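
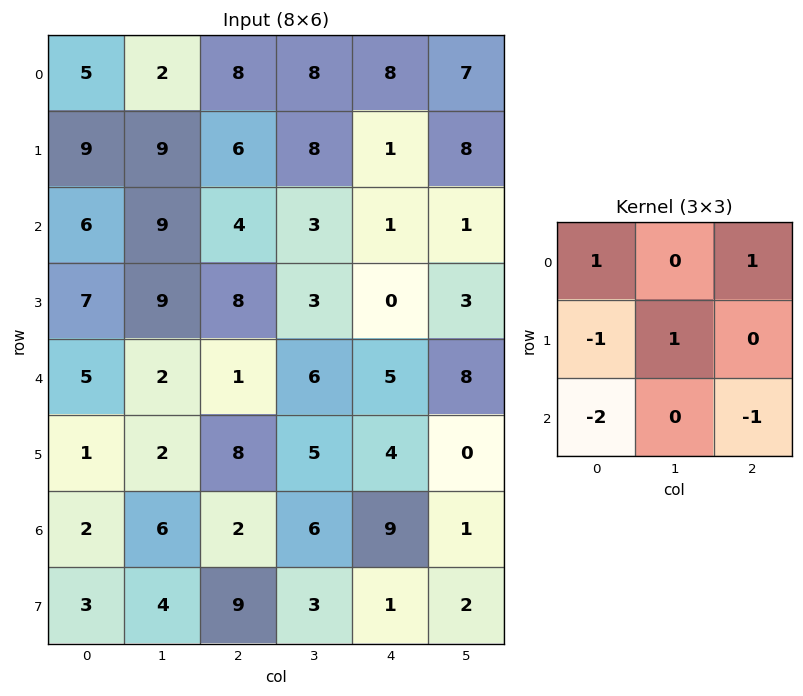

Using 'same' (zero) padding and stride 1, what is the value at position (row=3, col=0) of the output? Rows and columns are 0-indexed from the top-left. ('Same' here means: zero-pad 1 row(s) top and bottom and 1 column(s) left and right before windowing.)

14

The receptive field on the zero-padded input at this output position is [0 6 9 / 0 7 9 / 0 5 2]. Elementwise product with the kernel and sum: 0·1 + 9·1 + 0·-1 + 7·1 + 0·-2 + 2·-1.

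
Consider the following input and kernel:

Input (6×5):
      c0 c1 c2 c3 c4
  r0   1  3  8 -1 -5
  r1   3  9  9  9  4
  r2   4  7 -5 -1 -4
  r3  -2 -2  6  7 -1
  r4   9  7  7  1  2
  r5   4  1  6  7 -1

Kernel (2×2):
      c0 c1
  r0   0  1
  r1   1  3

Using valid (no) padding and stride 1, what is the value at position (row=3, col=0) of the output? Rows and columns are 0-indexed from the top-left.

28

The receptive field on the input at this output position is [-2 -2 / 9 7]. Elementwise product with the kernel and sum: -2·1 + 9·1 + 7·3.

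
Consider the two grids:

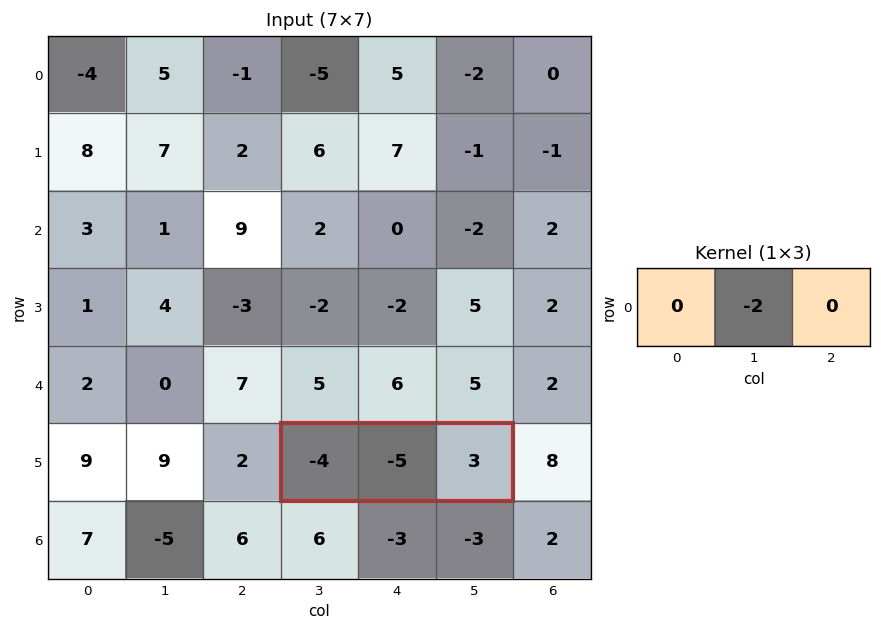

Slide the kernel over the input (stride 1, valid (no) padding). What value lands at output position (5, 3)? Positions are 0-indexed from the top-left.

10

The receptive field on the input at this output position is [-4 -5 3]. Elementwise product with the kernel and sum: -5·-2.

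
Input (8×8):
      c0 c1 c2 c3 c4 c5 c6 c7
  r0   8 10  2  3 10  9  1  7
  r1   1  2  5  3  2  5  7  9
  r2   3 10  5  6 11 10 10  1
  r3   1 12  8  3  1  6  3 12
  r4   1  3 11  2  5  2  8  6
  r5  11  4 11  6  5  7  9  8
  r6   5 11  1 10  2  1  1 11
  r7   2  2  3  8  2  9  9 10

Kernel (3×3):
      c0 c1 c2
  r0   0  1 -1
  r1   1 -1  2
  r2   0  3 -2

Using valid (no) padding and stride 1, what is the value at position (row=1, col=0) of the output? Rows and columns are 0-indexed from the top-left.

The receptive field on the input at this output position is [1 2 5 / 3 10 5 / 1 12 8]. Elementwise product with the kernel and sum: 2·1 + 5·-1 + 3·1 + 10·-1 + 5·2 + 12·3 + 8·-2.

20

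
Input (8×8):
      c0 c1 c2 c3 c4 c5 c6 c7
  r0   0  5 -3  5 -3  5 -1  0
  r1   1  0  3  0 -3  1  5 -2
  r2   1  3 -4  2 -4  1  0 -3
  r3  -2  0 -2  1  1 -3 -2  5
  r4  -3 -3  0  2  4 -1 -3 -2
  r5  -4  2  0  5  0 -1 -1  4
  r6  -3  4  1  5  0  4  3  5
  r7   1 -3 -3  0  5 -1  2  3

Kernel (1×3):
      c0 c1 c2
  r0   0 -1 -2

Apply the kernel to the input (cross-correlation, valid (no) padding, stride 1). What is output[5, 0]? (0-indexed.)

The receptive field on the input at this output position is [-4 2 0]. Elementwise product with the kernel and sum: 2·-1 + 0·-2.

-2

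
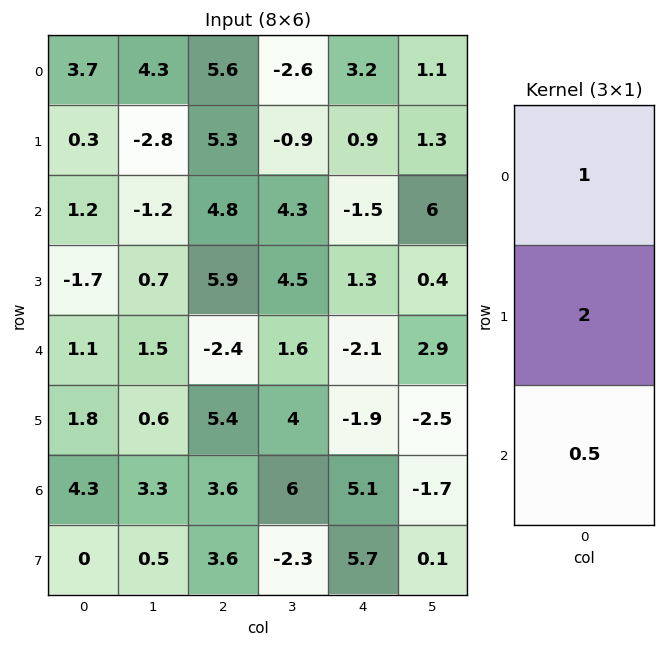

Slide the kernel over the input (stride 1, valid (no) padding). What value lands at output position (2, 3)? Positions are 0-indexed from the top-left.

14.1

The receptive field on the input at this output position is [4.3 / 4.5 / 1.6]. Elementwise product with the kernel and sum: 4.3·1 + 4.5·2 + 1.6·0.5.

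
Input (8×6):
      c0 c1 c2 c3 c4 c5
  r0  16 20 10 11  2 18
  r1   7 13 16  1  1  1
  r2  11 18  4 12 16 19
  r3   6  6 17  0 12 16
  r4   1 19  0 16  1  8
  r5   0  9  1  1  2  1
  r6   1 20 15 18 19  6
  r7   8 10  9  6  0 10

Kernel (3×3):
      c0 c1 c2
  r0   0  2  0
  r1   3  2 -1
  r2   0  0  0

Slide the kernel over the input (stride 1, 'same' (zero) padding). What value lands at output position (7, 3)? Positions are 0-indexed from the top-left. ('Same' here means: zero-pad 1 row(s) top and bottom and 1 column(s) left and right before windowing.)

The receptive field on the zero-padded input at this output position is [15 18 19 / 9 6 0 / 0 0 0]. Elementwise product with the kernel and sum: 18·2 + 9·3 + 6·2 + 0·-1.

75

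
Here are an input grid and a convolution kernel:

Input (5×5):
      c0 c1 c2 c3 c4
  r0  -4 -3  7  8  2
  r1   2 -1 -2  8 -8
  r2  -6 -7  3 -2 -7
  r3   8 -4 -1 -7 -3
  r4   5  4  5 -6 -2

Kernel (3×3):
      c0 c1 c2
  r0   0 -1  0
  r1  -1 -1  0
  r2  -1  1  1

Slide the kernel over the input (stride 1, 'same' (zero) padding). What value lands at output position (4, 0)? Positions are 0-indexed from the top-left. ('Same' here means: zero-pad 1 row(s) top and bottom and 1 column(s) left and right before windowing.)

-13

The receptive field on the zero-padded input at this output position is [0 8 -4 / 0 5 4 / 0 0 0]. Elementwise product with the kernel and sum: 8·-1 + 0·-1 + 5·-1 + 0·-1 + 0·1 + 0·1.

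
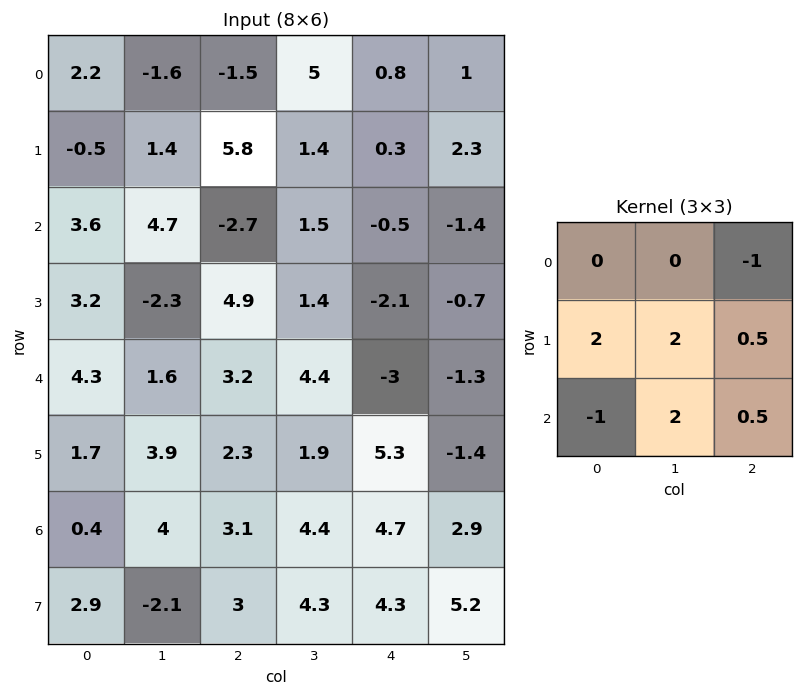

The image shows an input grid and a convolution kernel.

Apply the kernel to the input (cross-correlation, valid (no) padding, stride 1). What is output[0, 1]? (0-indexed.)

The receptive field on the input at this output position is [-1.6 -1.5 5 / 1.4 5.8 1.4 / 4.7 -2.7 1.5]. Elementwise product with the kernel and sum: 5·-1 + 1.4·2 + 5.8·2 + 1.4·0.5 + 4.7·-1 + -2.7·2 + 1.5·0.5.

0.75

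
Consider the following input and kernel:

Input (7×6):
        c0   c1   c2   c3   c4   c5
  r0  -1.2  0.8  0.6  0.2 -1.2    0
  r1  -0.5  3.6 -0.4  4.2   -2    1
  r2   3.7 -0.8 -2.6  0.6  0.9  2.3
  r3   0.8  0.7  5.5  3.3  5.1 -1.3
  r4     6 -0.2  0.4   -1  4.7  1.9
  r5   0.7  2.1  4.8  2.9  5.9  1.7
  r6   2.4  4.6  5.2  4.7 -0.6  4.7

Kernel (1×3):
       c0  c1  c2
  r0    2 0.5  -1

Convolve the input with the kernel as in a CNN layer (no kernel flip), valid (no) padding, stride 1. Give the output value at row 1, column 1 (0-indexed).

2.8

The receptive field on the input at this output position is [3.6 -0.4 4.2]. Elementwise product with the kernel and sum: 3.6·2 + -0.4·0.5 + 4.2·-1.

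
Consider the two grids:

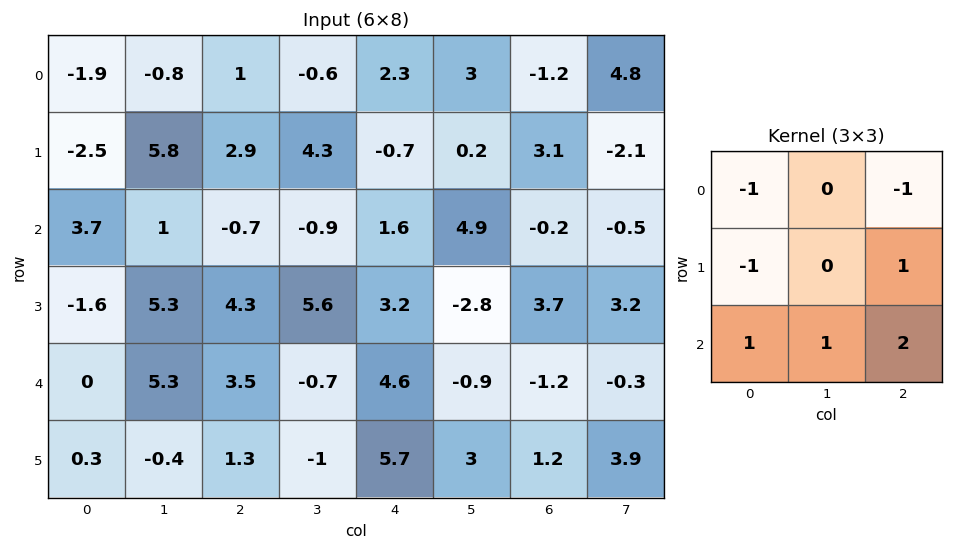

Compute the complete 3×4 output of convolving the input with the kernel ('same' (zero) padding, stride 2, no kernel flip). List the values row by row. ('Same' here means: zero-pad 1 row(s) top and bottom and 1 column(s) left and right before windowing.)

8.3 17.5 7.6 0.9
4.2 8.8 4.5 3.8
-0.5 -18 7.7 12.2

Output[0,0]: The receptive field on the zero-padded input at this output position is [0 0 0 / 0 -1.9 -0.8 / 0 -2.5 5.8]. Elementwise product with the kernel and sum: 0·-1 + 0·-1 + 0·-1 + -0.8·1 + 0·1 + -2.5·1 + 5.8·2.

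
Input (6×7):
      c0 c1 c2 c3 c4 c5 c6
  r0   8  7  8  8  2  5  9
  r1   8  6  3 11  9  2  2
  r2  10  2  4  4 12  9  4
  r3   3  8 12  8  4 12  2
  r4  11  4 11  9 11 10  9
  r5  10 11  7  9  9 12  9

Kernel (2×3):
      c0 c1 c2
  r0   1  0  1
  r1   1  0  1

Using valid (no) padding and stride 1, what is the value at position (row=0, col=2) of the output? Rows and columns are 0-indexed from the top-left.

The receptive field on the input at this output position is [8 8 2 / 3 11 9]. Elementwise product with the kernel and sum: 8·1 + 2·1 + 3·1 + 9·1.

22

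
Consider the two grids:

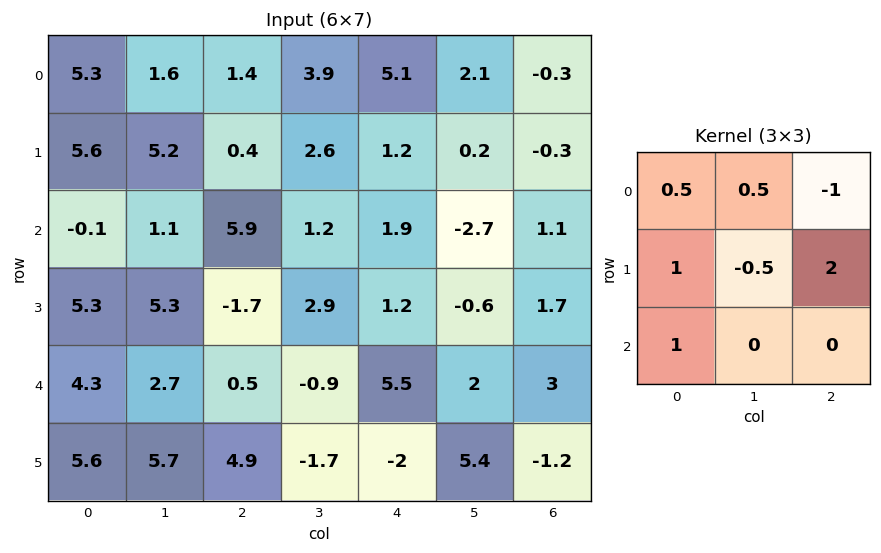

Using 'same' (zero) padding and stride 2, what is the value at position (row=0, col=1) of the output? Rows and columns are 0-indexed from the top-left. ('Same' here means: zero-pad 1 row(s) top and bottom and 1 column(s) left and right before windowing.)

The receptive field on the zero-padded input at this output position is [0 0 0 / 1.6 1.4 3.9 / 5.2 0.4 2.6]. Elementwise product with the kernel and sum: 0·0.5 + 0·0.5 + 0·-1 + 1.6·1 + 1.4·-0.5 + 3.9·2 + 5.2·1.

13.9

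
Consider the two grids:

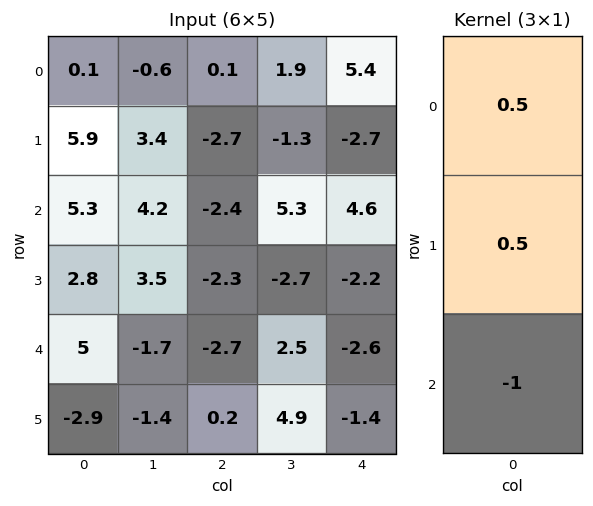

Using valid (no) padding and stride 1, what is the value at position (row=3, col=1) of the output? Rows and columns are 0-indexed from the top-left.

2.3

The receptive field on the input at this output position is [3.5 / -1.7 / -1.4]. Elementwise product with the kernel and sum: 3.5·0.5 + -1.7·0.5 + -1.4·-1.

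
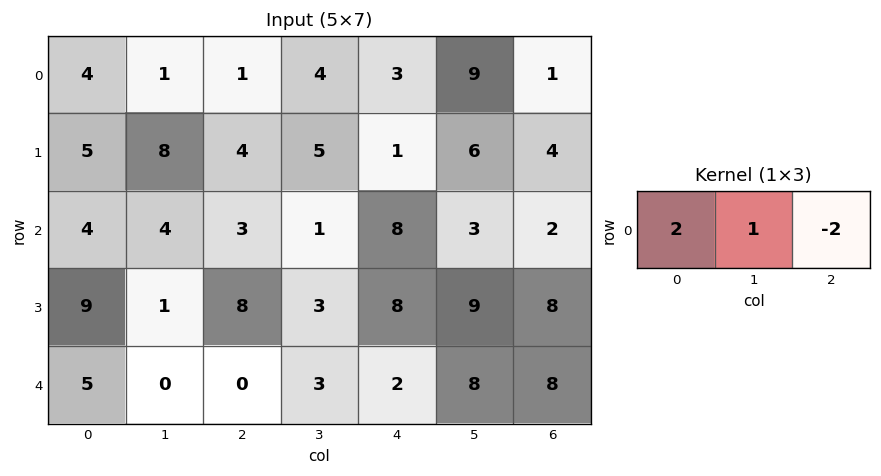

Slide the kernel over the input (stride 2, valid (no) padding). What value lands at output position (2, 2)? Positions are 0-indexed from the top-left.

-4

The receptive field on the input at this output position is [2 8 8]. Elementwise product with the kernel and sum: 2·2 + 8·1 + 8·-2.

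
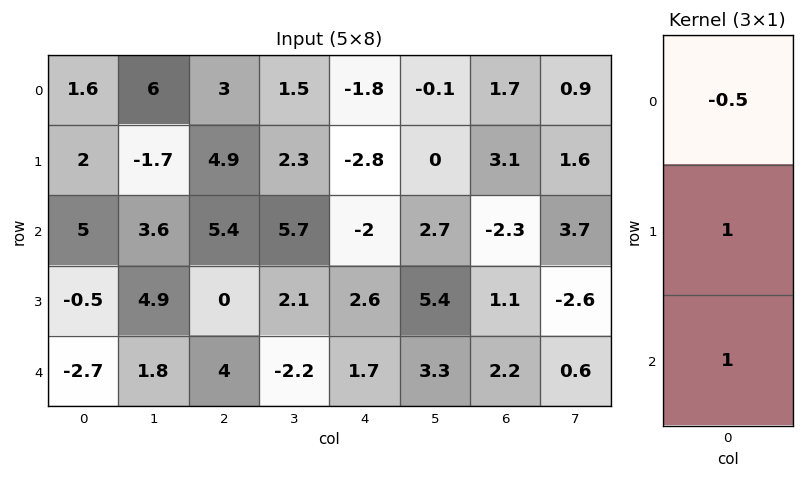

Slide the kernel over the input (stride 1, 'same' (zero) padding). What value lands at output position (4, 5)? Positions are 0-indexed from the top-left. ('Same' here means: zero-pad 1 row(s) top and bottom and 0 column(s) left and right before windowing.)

The receptive field on the zero-padded input at this output position is [5.4 / 3.3 / 0]. Elementwise product with the kernel and sum: 5.4·-0.5 + 3.3·1 + 0·1.

0.6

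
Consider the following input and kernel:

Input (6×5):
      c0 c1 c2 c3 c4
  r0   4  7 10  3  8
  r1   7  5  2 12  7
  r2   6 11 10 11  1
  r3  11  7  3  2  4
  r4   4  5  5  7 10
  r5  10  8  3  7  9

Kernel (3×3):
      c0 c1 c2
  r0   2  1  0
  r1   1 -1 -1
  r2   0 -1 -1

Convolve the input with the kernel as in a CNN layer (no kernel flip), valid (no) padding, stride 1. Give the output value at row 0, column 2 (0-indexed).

The receptive field on the input at this output position is [10 3 8 / 2 12 7 / 10 11 1]. Elementwise product with the kernel and sum: 10·2 + 3·1 + 2·1 + 12·-1 + 7·-1 + 11·-1 + 1·-1.

-6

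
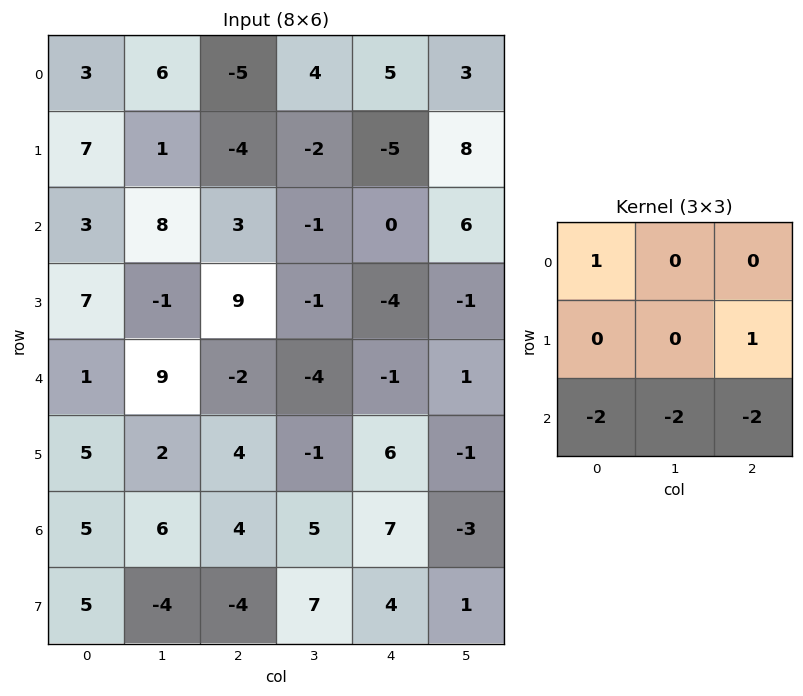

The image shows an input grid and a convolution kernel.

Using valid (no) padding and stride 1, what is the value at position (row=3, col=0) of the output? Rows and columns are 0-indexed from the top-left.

The receptive field on the input at this output position is [7 -1 9 / 1 9 -2 / 5 2 4]. Elementwise product with the kernel and sum: 7·1 + -2·1 + 5·-2 + 2·-2 + 4·-2.

-17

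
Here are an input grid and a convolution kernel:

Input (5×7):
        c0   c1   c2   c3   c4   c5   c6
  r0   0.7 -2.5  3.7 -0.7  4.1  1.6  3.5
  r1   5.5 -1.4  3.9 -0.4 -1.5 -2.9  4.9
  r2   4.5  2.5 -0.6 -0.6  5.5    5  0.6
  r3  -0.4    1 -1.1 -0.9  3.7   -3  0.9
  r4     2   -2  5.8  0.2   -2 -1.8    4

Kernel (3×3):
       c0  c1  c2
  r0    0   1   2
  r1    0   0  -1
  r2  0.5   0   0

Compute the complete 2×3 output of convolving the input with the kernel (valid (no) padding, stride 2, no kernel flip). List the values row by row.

3.25 8.7 6.45
3.4 9.6 4.3

Output[0,0]: The receptive field on the input at this output position is [0.7 -2.5 3.7 / 5.5 -1.4 3.9 / 4.5 2.5 -0.6]. Elementwise product with the kernel and sum: -2.5·1 + 3.7·2 + 3.9·-1 + 4.5·0.5.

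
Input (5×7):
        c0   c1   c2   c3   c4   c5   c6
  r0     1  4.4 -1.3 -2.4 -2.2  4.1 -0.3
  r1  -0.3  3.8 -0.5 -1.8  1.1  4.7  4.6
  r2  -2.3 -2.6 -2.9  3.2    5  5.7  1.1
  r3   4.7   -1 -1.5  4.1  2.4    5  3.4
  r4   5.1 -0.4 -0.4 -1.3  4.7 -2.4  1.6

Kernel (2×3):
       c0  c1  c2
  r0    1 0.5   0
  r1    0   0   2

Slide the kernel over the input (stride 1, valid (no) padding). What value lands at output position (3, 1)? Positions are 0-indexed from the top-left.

The receptive field on the input at this output position is [-1 -1.5 4.1 / -0.4 -0.4 -1.3]. Elementwise product with the kernel and sum: -1·1 + -1.5·0.5 + -1.3·2.

-4.35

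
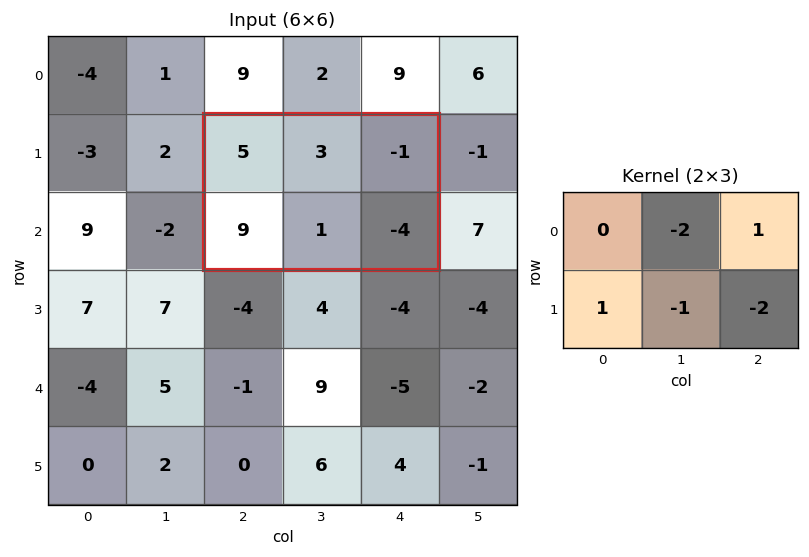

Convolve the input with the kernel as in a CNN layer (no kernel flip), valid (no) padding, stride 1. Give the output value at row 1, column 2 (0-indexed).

The receptive field on the input at this output position is [5 3 -1 / 9 1 -4]. Elementwise product with the kernel and sum: 3·-2 + -1·1 + 9·1 + 1·-1 + -4·-2.

9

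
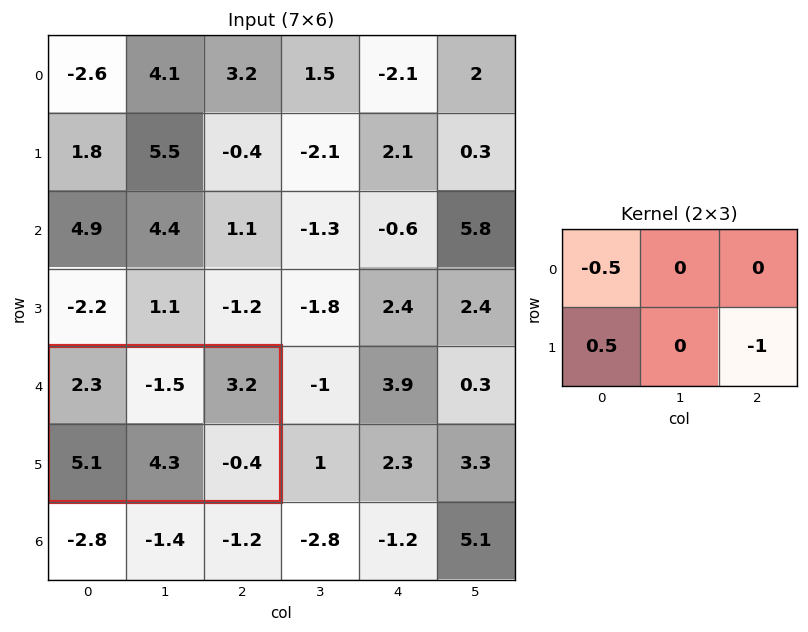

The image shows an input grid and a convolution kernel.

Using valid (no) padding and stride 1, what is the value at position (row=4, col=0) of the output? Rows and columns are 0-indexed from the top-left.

The receptive field on the input at this output position is [2.3 -1.5 3.2 / 5.1 4.3 -0.4]. Elementwise product with the kernel and sum: 2.3·-0.5 + 5.1·0.5 + -0.4·-1.

1.8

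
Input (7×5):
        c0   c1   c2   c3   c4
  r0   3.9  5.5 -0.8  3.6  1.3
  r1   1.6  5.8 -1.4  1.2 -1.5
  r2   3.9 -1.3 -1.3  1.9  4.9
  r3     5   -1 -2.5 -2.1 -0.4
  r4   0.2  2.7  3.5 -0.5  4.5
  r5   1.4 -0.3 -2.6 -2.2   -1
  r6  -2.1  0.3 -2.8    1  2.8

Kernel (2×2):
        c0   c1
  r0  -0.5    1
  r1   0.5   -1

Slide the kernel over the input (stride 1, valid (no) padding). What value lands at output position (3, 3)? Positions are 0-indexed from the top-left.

The receptive field on the input at this output position is [-2.1 -0.4 / -0.5 4.5]. Elementwise product with the kernel and sum: -2.1·-0.5 + -0.4·1 + -0.5·0.5 + 4.5·-1.

-4.1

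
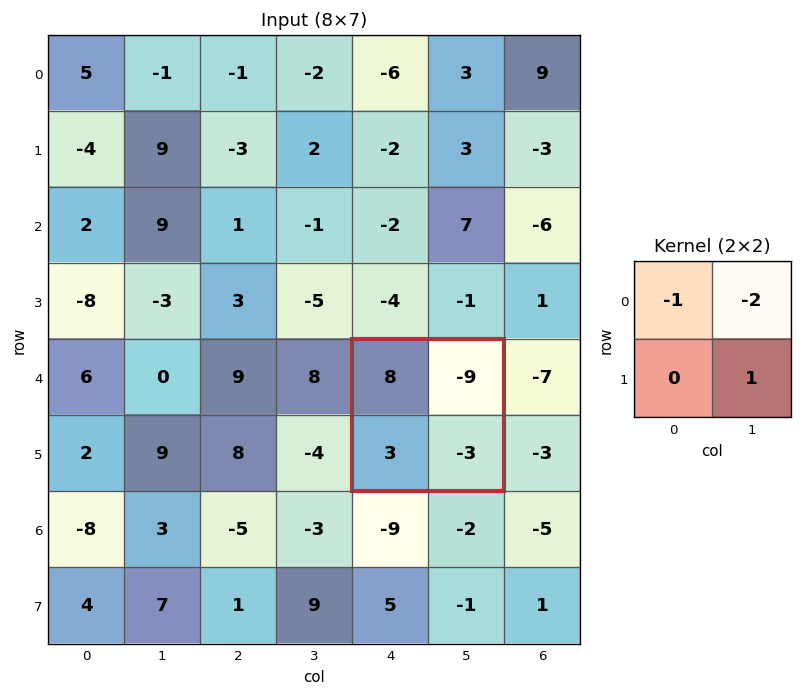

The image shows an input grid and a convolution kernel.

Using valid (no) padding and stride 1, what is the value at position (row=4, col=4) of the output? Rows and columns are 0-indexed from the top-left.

The receptive field on the input at this output position is [8 -9 / 3 -3]. Elementwise product with the kernel and sum: 8·-1 + -9·-2 + -3·1.

7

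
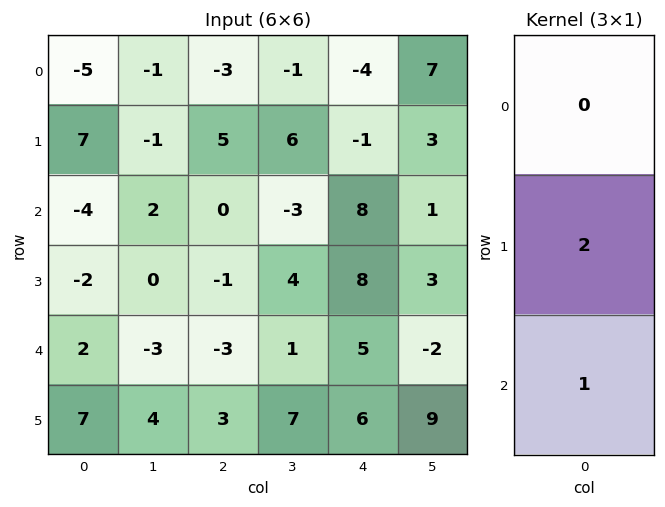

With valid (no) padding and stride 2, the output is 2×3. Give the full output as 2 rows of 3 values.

Output[0,0]: The receptive field on the input at this output position is [-5 / 7 / -4]. Elementwise product with the kernel and sum: 7·2 + -4·1.

10 10 6
-2 -5 21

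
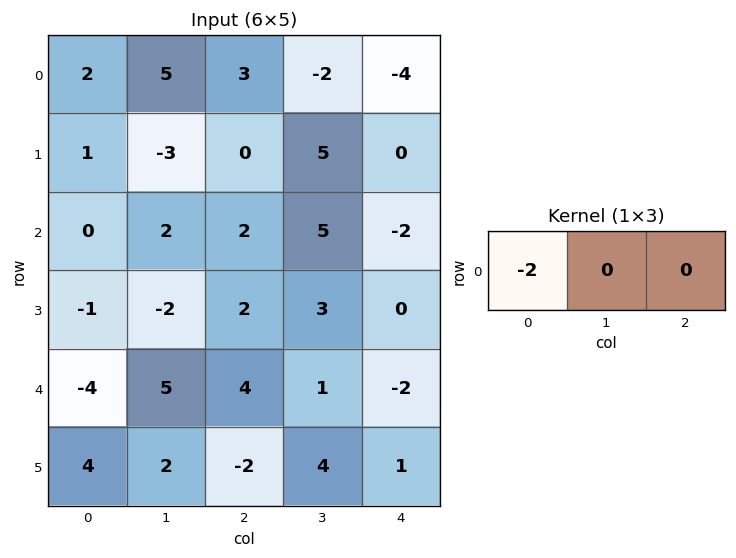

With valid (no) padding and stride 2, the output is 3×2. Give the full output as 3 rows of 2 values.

-4 -6
0 -4
8 -8

Output[0,0]: The receptive field on the input at this output position is [2 5 3]. Elementwise product with the kernel and sum: 2·-2.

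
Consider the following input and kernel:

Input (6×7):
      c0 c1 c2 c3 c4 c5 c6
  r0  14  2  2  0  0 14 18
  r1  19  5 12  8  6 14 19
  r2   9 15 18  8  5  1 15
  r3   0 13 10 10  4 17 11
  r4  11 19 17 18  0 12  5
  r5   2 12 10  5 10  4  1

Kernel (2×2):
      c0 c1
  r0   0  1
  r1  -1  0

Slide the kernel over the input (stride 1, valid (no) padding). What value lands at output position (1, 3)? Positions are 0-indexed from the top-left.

-2

The receptive field on the input at this output position is [8 6 / 8 5]. Elementwise product with the kernel and sum: 6·1 + 8·-1.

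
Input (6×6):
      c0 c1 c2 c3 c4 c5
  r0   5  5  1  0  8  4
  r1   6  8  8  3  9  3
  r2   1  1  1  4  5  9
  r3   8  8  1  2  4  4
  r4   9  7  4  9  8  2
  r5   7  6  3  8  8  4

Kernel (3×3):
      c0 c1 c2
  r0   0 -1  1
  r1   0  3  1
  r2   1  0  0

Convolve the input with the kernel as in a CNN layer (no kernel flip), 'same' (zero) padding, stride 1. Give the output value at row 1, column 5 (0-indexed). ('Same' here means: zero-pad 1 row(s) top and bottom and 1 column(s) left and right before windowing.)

The receptive field on the zero-padded input at this output position is [8 4 0 / 9 3 0 / 5 9 0]. Elementwise product with the kernel and sum: 4·-1 + 0·1 + 3·3 + 0·1 + 5·1.

10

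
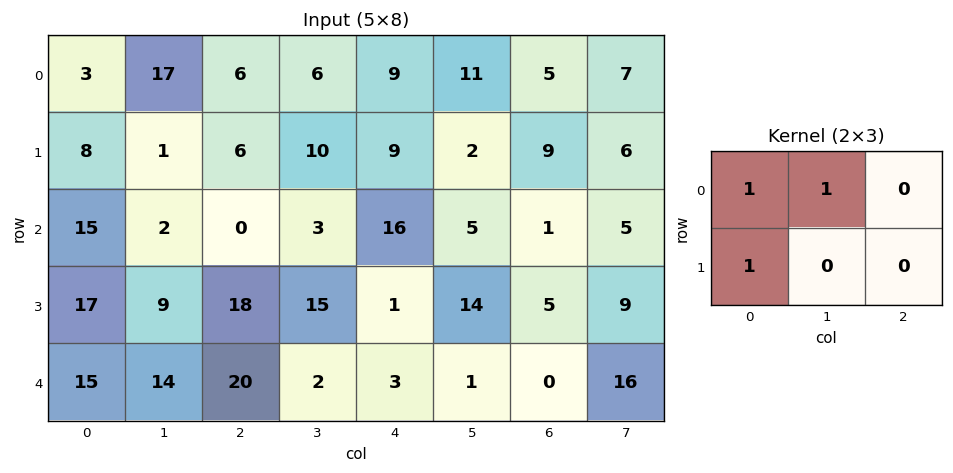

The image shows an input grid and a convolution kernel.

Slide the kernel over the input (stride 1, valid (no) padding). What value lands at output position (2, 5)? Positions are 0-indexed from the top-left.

20

The receptive field on the input at this output position is [5 1 5 / 14 5 9]. Elementwise product with the kernel and sum: 5·1 + 1·1 + 14·1.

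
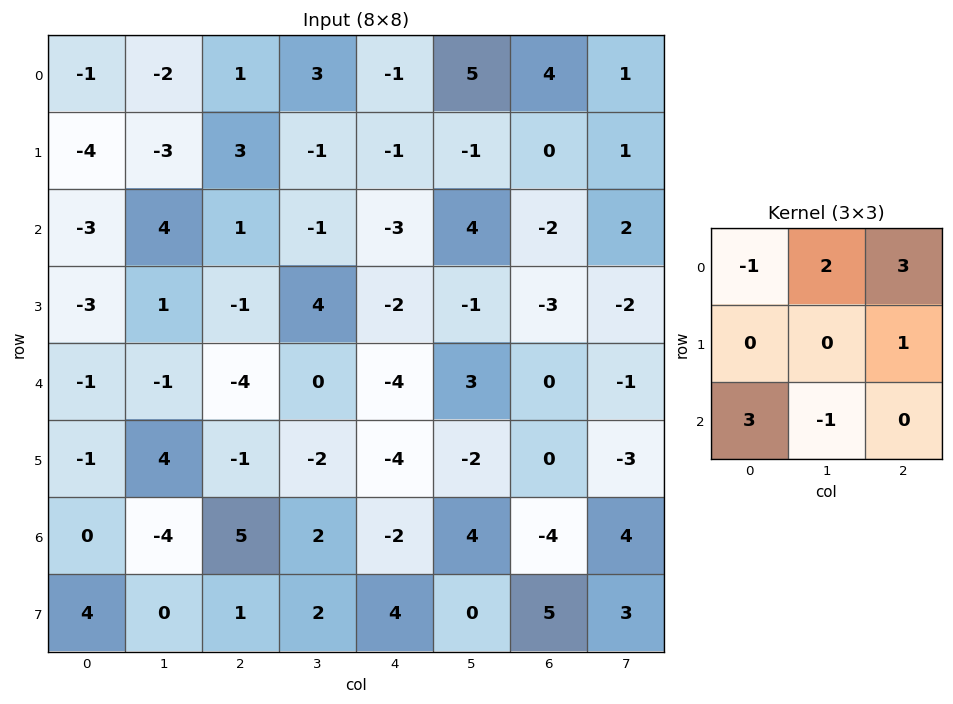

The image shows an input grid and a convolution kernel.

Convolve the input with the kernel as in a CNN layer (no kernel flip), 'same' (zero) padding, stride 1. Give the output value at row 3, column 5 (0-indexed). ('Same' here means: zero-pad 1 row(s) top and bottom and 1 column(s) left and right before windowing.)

The receptive field on the zero-padded input at this output position is [-3 4 -2 / -2 -1 -3 / -4 3 0]. Elementwise product with the kernel and sum: -3·-1 + 4·2 + -2·3 + -3·1 + -4·3 + 3·-1.

-13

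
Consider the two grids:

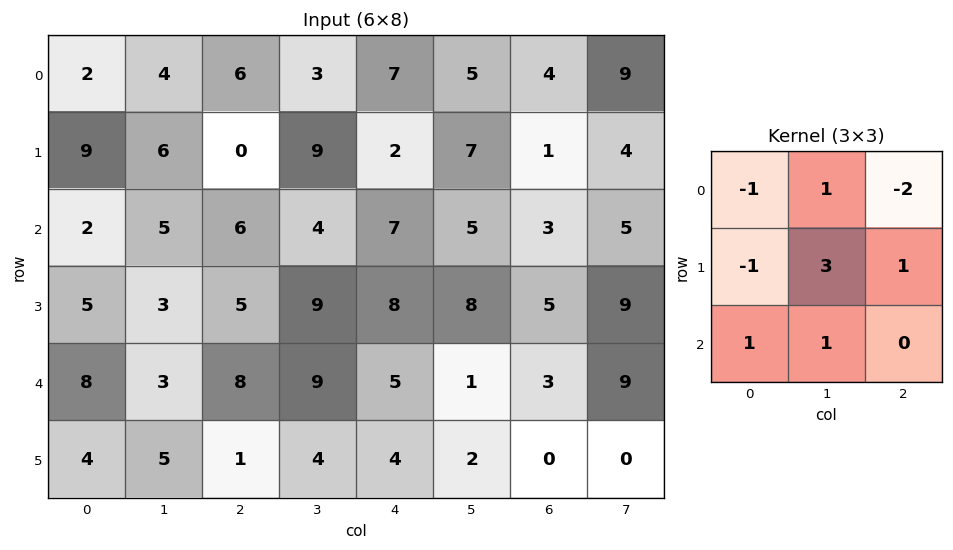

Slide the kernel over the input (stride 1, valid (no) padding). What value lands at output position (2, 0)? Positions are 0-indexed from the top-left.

The receptive field on the input at this output position is [2 5 6 / 5 3 5 / 8 3 8]. Elementwise product with the kernel and sum: 2·-1 + 5·1 + 6·-2 + 5·-1 + 3·3 + 5·1 + 8·1 + 3·1.

11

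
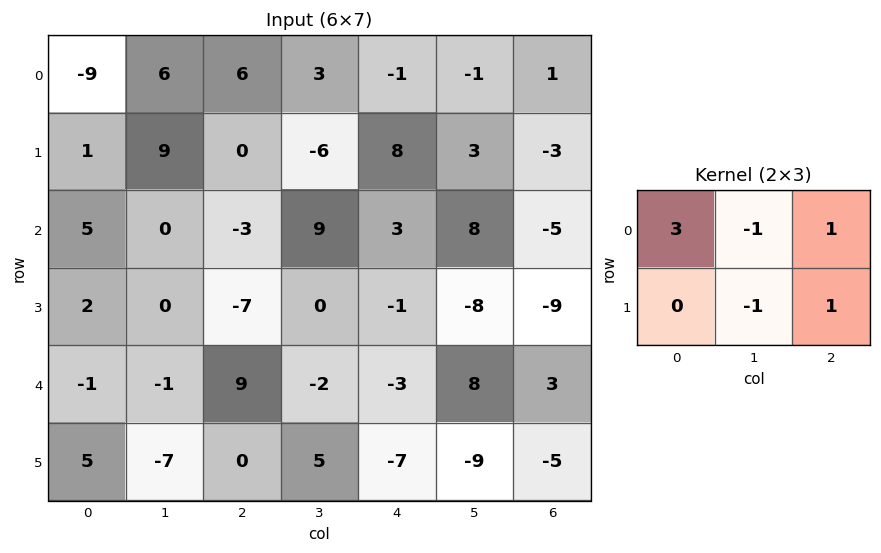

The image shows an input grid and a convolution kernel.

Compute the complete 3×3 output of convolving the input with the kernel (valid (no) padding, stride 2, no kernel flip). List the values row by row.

Output[0,0]: The receptive field on the input at this output position is [-9 6 6 / 1 9 0]. Elementwise product with the kernel and sum: -9·3 + 6·-1 + 6·1 + 9·-1 + 0·1.

-36 28 -7
5 -16 -5
14 14 -10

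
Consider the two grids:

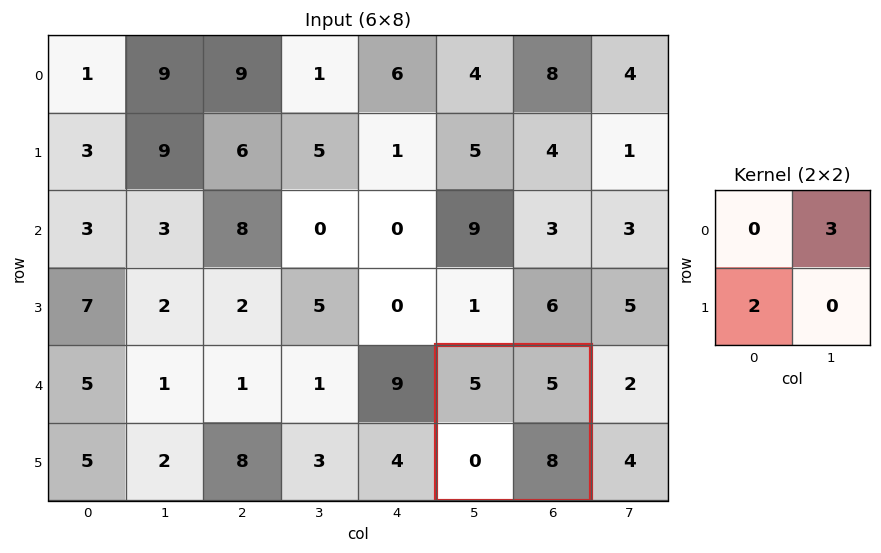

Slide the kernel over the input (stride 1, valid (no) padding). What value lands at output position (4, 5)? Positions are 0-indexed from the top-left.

15

The receptive field on the input at this output position is [5 5 / 0 8]. Elementwise product with the kernel and sum: 5·3 + 0·2.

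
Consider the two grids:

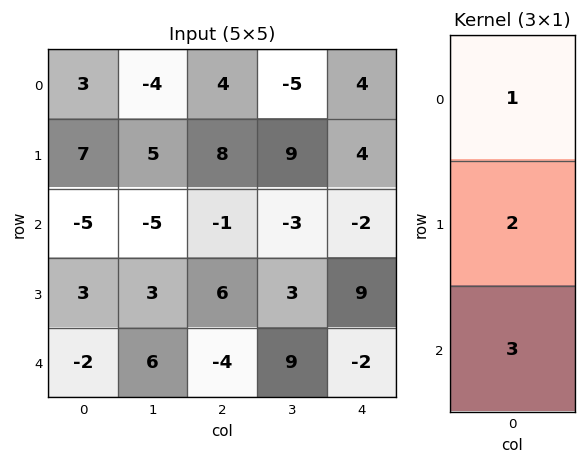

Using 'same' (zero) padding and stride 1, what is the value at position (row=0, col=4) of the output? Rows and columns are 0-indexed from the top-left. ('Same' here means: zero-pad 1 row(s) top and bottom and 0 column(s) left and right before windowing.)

20

The receptive field on the zero-padded input at this output position is [0 / 4 / 4]. Elementwise product with the kernel and sum: 0·1 + 4·2 + 4·3.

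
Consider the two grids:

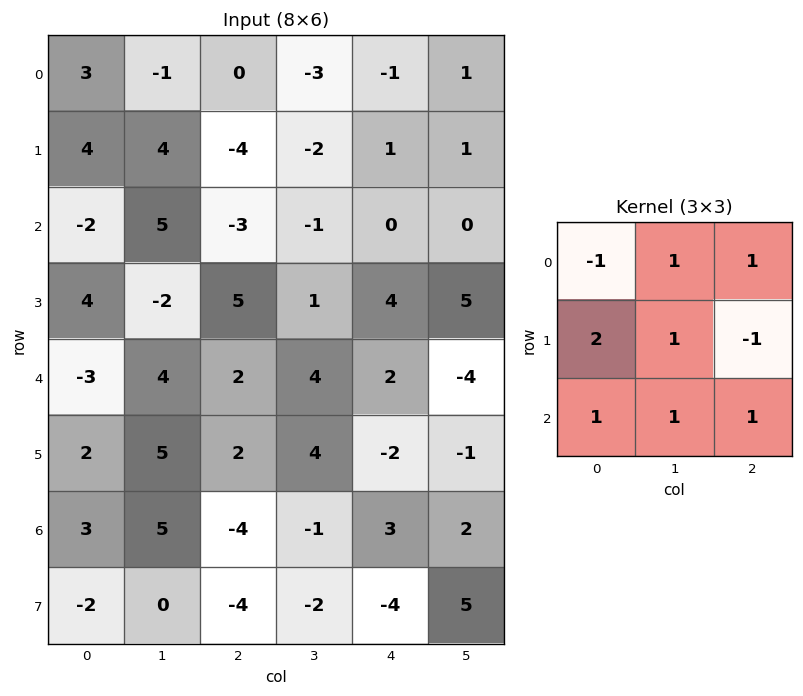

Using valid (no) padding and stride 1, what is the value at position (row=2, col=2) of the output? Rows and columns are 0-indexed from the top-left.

The receptive field on the input at this output position is [-3 -1 0 / 5 1 4 / 2 4 2]. Elementwise product with the kernel and sum: -3·-1 + -1·1 + 0·1 + 5·2 + 1·1 + 4·-1 + 2·1 + 4·1 + 2·1.

17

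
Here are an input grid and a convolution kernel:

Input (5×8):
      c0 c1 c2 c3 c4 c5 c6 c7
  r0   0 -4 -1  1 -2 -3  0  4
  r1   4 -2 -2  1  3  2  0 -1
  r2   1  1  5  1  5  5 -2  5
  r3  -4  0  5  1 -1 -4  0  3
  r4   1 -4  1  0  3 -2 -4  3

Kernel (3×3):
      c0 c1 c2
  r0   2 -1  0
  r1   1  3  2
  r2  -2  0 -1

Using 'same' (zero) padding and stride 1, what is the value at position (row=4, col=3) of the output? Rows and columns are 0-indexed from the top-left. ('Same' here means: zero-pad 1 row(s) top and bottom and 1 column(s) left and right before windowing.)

16

The receptive field on the zero-padded input at this output position is [5 1 -1 / 1 0 3 / 0 0 0]. Elementwise product with the kernel and sum: 5·2 + 1·-1 + 1·1 + 0·3 + 3·2 + 0·-2 + 0·-1.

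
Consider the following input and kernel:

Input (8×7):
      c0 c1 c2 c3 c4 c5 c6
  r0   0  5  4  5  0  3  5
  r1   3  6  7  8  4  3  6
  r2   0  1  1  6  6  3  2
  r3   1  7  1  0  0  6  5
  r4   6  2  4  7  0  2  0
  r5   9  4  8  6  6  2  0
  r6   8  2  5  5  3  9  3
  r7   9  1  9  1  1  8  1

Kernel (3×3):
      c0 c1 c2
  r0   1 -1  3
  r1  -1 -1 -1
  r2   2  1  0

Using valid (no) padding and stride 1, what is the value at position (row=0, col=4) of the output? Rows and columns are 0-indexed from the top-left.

The receptive field on the input at this output position is [0 3 5 / 4 3 6 / 6 3 2]. Elementwise product with the kernel and sum: 0·1 + 3·-1 + 5·3 + 4·-1 + 3·-1 + 6·-1 + 6·2 + 3·1.

14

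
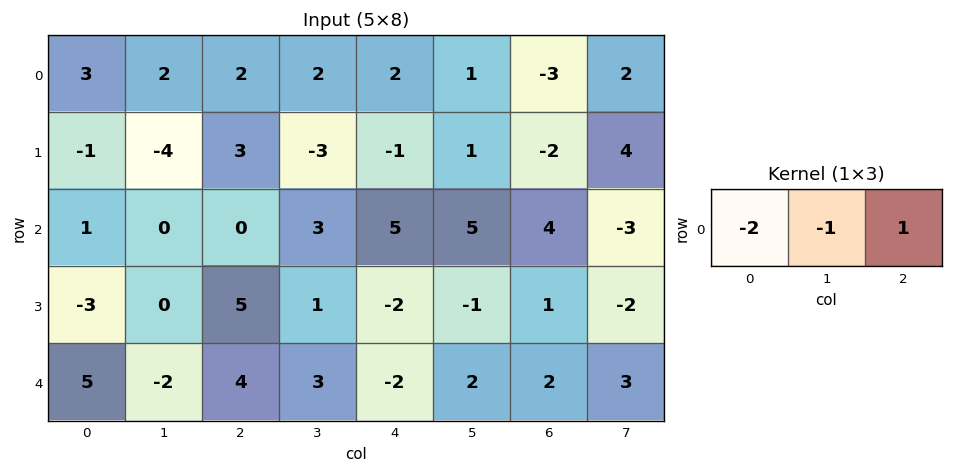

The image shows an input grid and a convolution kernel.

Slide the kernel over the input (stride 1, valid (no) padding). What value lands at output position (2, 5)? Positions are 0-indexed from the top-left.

-17

The receptive field on the input at this output position is [5 4 -3]. Elementwise product with the kernel and sum: 5·-2 + 4·-1 + -3·1.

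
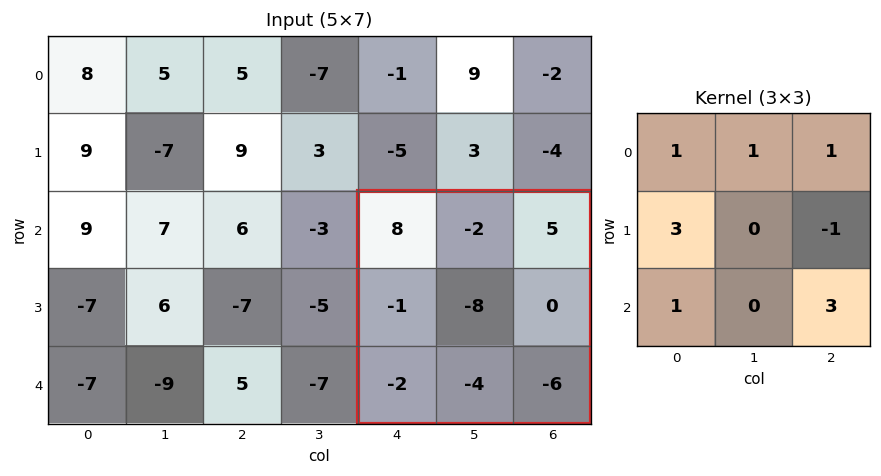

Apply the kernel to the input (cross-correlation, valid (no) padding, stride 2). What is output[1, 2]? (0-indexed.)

The receptive field on the input at this output position is [8 -2 5 / -1 -8 0 / -2 -4 -6]. Elementwise product with the kernel and sum: 8·1 + -2·1 + 5·1 + -1·3 + 0·-1 + -2·1 + -6·3.

-12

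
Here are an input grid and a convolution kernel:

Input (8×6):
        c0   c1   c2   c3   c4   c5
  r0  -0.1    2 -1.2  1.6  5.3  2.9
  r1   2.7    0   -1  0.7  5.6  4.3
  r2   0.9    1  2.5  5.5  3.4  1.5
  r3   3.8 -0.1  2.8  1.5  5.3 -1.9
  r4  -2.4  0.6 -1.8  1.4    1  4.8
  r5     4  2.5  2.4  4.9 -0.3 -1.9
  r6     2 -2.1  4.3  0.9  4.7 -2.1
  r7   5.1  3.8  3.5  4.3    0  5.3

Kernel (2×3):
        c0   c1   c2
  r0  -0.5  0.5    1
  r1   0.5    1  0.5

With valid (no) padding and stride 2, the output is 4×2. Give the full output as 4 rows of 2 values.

0.7 9.7
5.75 10.45
5.4 8.55
10.35 9.05

Output[0,0]: The receptive field on the input at this output position is [-0.1 2 -1.2 / 2.7 0 -1]. Elementwise product with the kernel and sum: -0.1·-0.5 + 2·0.5 + -1.2·1 + 2.7·0.5 + 0·1 + -1·0.5.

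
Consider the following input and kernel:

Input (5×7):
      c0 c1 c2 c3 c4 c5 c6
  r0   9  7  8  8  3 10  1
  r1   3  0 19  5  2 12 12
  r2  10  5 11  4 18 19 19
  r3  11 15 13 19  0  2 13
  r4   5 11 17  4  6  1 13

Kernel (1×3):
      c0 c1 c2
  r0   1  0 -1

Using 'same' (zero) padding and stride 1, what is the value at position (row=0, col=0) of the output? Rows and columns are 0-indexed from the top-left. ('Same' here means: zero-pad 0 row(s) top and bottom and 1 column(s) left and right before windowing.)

-7

The receptive field on the zero-padded input at this output position is [0 9 7]. Elementwise product with the kernel and sum: 0·1 + 7·-1.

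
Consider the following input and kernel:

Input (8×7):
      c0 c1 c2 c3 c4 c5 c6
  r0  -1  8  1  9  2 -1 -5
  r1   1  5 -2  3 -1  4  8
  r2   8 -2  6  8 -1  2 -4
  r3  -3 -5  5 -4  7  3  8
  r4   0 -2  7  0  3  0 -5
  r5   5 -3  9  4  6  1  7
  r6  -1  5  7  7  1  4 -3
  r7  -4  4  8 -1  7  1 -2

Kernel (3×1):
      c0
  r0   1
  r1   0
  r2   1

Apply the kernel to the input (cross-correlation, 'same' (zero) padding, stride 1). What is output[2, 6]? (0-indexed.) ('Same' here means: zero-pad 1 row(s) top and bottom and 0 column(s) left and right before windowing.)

16

The receptive field on the zero-padded input at this output position is [8 / -4 / 8]. Elementwise product with the kernel and sum: 8·1 + 8·1.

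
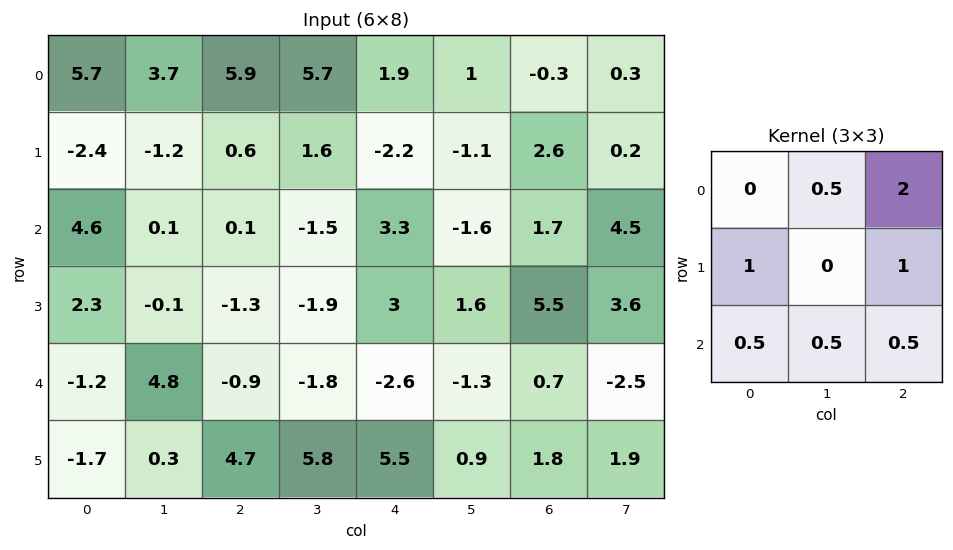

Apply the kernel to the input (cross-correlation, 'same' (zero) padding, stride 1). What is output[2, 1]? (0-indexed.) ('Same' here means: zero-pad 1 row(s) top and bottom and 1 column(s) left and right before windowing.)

5.75

The receptive field on the zero-padded input at this output position is [-2.4 -1.2 0.6 / 4.6 0.1 0.1 / 2.3 -0.1 -1.3]. Elementwise product with the kernel and sum: -1.2·0.5 + 0.6·2 + 4.6·1 + 0.1·1 + 2.3·0.5 + -0.1·0.5 + -1.3·0.5.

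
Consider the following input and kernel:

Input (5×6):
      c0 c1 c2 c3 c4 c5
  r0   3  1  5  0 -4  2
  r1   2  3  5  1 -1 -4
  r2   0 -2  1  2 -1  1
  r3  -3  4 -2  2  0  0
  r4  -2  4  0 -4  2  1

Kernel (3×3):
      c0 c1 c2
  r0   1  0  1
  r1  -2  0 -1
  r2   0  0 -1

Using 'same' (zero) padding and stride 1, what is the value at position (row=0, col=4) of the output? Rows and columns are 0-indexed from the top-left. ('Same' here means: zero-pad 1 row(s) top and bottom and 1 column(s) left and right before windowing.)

The receptive field on the zero-padded input at this output position is [0 0 0 / 0 -4 2 / 1 -1 -4]. Elementwise product with the kernel and sum: 0·1 + 0·1 + 0·-2 + 2·-1 + -4·-1.

2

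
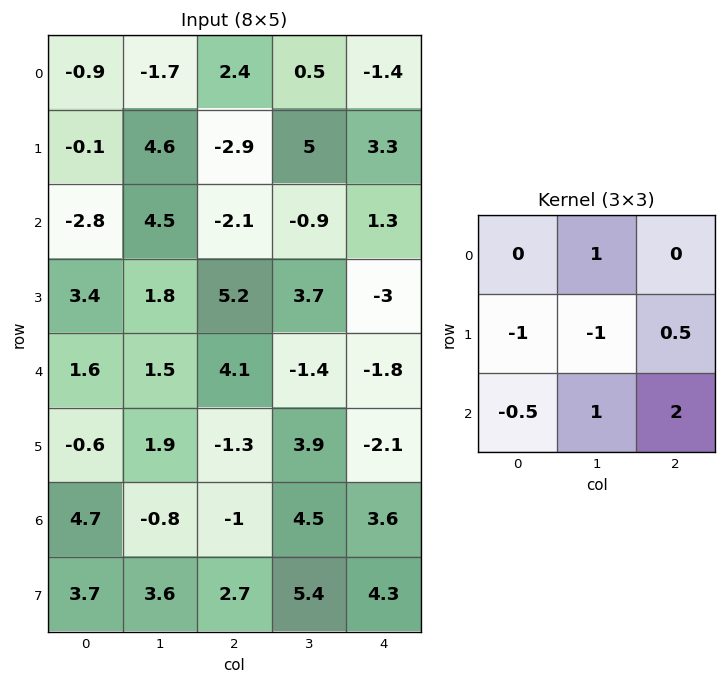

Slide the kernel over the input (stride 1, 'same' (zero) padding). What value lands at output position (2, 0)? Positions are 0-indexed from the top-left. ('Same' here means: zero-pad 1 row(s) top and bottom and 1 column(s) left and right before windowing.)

The receptive field on the zero-padded input at this output position is [0 -0.1 4.6 / 0 -2.8 4.5 / 0 3.4 1.8]. Elementwise product with the kernel and sum: -0.1·1 + 0·-1 + -2.8·-1 + 4.5·0.5 + 0·-0.5 + 3.4·1 + 1.8·2.

11.95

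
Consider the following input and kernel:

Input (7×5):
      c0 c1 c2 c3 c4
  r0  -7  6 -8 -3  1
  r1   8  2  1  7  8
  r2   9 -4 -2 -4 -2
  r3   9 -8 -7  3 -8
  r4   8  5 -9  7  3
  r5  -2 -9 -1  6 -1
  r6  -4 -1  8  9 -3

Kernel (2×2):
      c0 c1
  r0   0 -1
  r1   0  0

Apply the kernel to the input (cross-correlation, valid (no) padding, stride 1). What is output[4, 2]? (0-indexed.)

The receptive field on the input at this output position is [-9 7 / -1 6]. Elementwise product with the kernel and sum: 7·-1.

-7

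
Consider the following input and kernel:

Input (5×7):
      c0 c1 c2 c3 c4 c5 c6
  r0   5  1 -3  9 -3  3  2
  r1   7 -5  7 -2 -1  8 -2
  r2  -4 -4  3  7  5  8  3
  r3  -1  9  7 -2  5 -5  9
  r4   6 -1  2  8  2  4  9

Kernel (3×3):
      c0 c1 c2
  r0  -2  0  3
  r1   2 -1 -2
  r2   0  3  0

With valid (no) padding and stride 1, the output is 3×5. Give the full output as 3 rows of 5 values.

Output[0,0]: The receptive field on the input at this output position is [5 1 -3 / 7 -5 7 / -4 -4 3]. Elementwise product with the kernel and sum: 5·-2 + -3·3 + 7·2 + -5·-1 + 7·-2 + -4·3.
Output[0,1]: The receptive field on the input at this output position is [1 -3 9 / -5 7 -2 / -4 3 7]. Elementwise product with the kernel and sum: 1·-2 + 9·3 + -5·2 + 7·-1 + -2·-2 + 3·3.

-26 21 36 -13 30
24 0 -34 36 -23
-11 50 39 17 8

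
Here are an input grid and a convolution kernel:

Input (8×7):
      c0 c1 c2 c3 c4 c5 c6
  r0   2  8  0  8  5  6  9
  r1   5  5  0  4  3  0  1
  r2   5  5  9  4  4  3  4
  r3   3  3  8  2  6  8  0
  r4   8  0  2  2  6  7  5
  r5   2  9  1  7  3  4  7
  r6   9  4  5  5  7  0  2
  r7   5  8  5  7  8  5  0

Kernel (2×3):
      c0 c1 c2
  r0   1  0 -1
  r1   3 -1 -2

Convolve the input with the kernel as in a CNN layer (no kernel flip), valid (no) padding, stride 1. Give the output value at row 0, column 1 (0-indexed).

7

The receptive field on the input at this output position is [8 0 8 / 5 0 4]. Elementwise product with the kernel and sum: 8·1 + 8·-1 + 5·3 + 0·-1 + 4·-2.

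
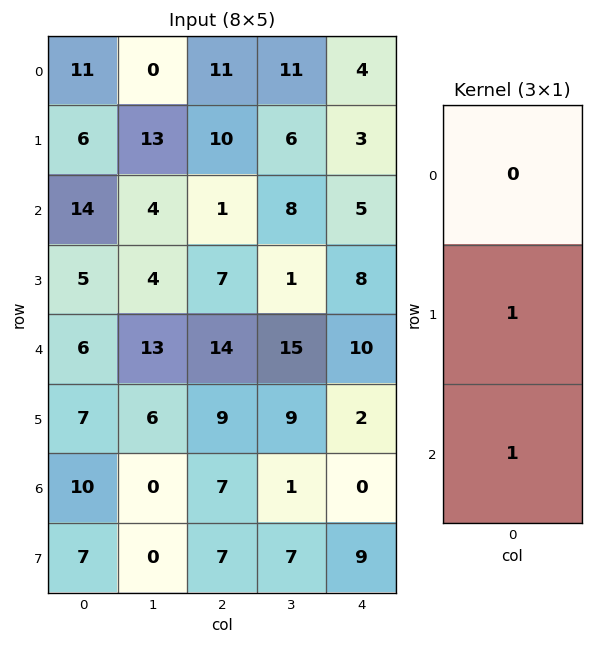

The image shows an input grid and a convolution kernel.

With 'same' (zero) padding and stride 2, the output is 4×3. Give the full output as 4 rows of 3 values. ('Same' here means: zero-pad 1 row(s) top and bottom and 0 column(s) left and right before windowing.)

Output[0,0]: The receptive field on the zero-padded input at this output position is [0 / 11 / 6]. Elementwise product with the kernel and sum: 11·1 + 6·1.

17 21 7
19 8 13
13 23 12
17 14 9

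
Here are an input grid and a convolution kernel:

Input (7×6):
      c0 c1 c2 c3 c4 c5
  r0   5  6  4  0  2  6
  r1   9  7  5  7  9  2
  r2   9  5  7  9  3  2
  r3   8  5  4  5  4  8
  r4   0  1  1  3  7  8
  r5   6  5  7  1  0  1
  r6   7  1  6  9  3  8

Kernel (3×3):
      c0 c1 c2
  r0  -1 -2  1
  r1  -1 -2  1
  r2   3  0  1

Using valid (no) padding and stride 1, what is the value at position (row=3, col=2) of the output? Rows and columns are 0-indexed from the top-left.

11

The receptive field on the input at this output position is [4 5 4 / 1 3 7 / 7 1 0]. Elementwise product with the kernel and sum: 4·-1 + 5·-2 + 4·1 + 1·-1 + 3·-2 + 7·1 + 7·3 + 0·1.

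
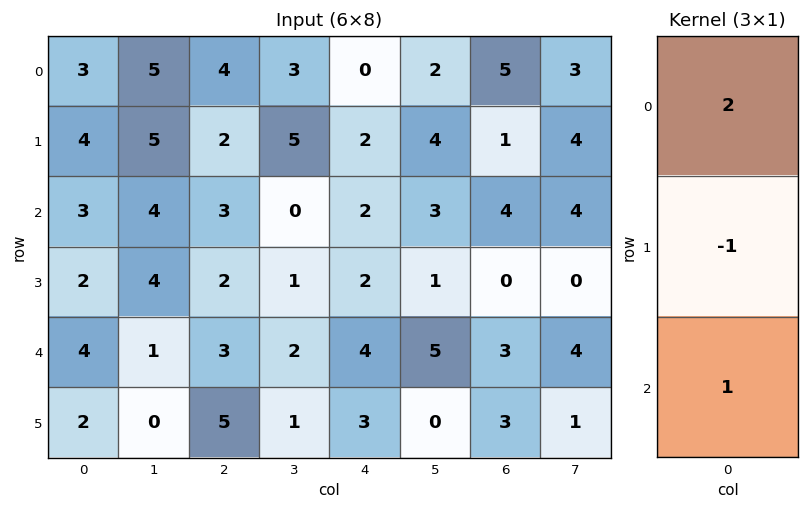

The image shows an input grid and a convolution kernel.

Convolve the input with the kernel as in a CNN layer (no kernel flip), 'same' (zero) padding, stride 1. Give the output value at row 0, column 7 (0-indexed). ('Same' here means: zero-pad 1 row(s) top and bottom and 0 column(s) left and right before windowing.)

The receptive field on the zero-padded input at this output position is [0 / 3 / 4]. Elementwise product with the kernel and sum: 0·2 + 3·-1 + 4·1.

1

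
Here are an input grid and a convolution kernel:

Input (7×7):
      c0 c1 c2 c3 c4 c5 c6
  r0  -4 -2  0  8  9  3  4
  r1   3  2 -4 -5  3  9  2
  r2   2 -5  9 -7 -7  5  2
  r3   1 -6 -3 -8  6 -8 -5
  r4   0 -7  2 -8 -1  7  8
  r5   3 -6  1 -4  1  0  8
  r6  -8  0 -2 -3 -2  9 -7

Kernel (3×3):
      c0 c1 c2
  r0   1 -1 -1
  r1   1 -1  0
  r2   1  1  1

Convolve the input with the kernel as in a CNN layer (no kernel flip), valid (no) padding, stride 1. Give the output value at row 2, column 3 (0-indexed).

The receptive field on the input at this output position is [-7 -7 5 / -8 6 -8 / -8 -1 7]. Elementwise product with the kernel and sum: -7·1 + -7·-1 + 5·-1 + -8·1 + 6·-1 + -8·1 + -1·1 + 7·1.

-21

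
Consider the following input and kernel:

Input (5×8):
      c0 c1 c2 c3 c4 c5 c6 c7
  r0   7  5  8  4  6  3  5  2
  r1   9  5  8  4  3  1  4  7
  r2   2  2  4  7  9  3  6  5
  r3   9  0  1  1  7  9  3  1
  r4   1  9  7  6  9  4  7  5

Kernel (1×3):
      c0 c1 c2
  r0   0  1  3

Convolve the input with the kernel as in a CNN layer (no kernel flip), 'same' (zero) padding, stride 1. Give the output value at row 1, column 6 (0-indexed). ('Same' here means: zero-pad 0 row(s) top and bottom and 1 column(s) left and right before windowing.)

25

The receptive field on the zero-padded input at this output position is [1 4 7]. Elementwise product with the kernel and sum: 4·1 + 7·3.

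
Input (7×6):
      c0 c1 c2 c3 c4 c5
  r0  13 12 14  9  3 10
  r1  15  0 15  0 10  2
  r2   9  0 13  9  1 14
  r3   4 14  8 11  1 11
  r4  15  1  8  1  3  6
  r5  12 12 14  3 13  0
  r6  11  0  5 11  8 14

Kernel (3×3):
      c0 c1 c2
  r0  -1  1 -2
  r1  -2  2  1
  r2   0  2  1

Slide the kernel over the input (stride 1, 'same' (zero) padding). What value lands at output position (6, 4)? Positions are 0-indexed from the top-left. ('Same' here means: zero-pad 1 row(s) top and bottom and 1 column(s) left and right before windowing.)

The receptive field on the zero-padded input at this output position is [3 13 0 / 11 8 14 / 0 0 0]. Elementwise product with the kernel and sum: 3·-1 + 13·1 + 0·-2 + 11·-2 + 8·2 + 14·1 + 0·2 + 0·1.

18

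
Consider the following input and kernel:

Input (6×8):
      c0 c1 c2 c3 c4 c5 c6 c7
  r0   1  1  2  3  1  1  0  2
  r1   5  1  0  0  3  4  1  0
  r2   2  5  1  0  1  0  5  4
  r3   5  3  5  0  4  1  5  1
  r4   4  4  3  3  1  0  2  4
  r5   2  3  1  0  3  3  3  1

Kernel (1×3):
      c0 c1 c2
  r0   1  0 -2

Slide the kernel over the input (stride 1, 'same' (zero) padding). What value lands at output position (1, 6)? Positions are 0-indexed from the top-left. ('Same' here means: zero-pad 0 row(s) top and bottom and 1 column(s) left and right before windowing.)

The receptive field on the zero-padded input at this output position is [4 1 0]. Elementwise product with the kernel and sum: 4·1 + 0·-2.

4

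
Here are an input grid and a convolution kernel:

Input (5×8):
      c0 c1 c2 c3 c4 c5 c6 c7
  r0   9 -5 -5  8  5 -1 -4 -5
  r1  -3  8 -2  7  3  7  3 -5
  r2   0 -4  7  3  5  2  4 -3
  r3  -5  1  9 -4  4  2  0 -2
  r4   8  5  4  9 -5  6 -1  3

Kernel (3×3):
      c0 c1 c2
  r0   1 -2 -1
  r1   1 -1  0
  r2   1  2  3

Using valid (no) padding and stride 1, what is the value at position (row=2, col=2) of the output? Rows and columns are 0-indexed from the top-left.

16

The receptive field on the input at this output position is [7 3 5 / 9 -4 4 / 4 9 -5]. Elementwise product with the kernel and sum: 7·1 + 3·-2 + 5·-1 + 9·1 + -4·-1 + 4·1 + 9·2 + -5·3.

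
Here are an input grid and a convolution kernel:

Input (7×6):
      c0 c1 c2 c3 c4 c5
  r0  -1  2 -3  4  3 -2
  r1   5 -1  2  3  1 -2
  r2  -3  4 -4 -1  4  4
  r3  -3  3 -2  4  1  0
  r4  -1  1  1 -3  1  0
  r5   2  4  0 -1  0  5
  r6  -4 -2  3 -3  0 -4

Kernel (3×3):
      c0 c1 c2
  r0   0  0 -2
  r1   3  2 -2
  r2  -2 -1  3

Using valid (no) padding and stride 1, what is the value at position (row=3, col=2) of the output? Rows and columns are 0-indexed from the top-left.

The receptive field on the input at this output position is [-2 4 1 / 1 -3 1 / 0 -1 0]. Elementwise product with the kernel and sum: 1·-2 + 1·3 + -3·2 + 1·-2 + 0·-2 + -1·-1 + 0·3.

-6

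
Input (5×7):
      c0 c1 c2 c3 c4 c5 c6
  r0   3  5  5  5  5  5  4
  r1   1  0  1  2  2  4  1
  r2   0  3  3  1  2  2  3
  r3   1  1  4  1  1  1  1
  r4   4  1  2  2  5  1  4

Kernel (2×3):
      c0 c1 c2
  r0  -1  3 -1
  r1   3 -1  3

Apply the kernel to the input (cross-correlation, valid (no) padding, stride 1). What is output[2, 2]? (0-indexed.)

The receptive field on the input at this output position is [3 1 2 / 4 1 1]. Elementwise product with the kernel and sum: 3·-1 + 1·3 + 2·-1 + 4·3 + 1·-1 + 1·3.

12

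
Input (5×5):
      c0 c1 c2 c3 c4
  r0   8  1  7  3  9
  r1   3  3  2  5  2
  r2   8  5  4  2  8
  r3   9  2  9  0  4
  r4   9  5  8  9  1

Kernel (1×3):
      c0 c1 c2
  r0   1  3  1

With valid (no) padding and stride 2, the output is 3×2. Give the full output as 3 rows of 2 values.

Output[0,0]: The receptive field on the input at this output position is [8 1 7]. Elementwise product with the kernel and sum: 8·1 + 1·3 + 7·1.

18 25
27 18
32 36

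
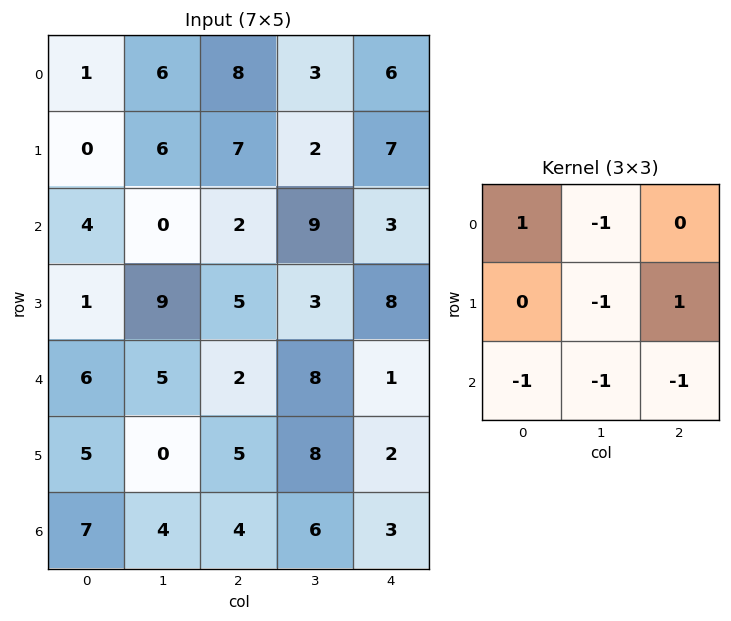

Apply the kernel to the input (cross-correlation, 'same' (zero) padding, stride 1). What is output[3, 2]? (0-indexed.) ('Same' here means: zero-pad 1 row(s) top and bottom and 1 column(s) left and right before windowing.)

-19

The receptive field on the zero-padded input at this output position is [0 2 9 / 9 5 3 / 5 2 8]. Elementwise product with the kernel and sum: 0·1 + 2·-1 + 5·-1 + 3·1 + 5·-1 + 2·-1 + 8·-1.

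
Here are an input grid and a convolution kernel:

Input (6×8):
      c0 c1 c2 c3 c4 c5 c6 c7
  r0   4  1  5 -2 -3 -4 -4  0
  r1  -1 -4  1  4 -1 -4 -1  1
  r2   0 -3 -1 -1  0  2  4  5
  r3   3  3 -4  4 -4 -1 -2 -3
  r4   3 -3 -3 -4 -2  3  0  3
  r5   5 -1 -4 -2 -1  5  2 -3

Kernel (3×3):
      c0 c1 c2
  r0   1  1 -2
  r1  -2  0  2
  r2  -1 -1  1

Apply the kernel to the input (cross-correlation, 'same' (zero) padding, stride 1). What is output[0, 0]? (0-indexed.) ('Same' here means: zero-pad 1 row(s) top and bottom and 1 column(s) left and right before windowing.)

-1

The receptive field on the zero-padded input at this output position is [0 0 0 / 0 4 1 / 0 -1 -4]. Elementwise product with the kernel and sum: 0·1 + 0·1 + 0·-2 + 0·-2 + 1·2 + 0·-1 + -1·-1 + -4·1.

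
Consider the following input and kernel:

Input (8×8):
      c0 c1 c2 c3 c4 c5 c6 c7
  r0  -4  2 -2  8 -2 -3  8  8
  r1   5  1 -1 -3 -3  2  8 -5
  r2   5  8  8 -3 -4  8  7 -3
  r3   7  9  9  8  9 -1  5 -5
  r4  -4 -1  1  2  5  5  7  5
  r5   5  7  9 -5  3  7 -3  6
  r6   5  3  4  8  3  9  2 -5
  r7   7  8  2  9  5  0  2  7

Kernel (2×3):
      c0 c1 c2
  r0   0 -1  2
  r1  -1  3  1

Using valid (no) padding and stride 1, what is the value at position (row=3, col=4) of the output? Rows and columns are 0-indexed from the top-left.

28

The receptive field on the input at this output position is [9 -1 5 / 5 5 7]. Elementwise product with the kernel and sum: -1·-1 + 5·2 + 5·-1 + 5·3 + 7·1.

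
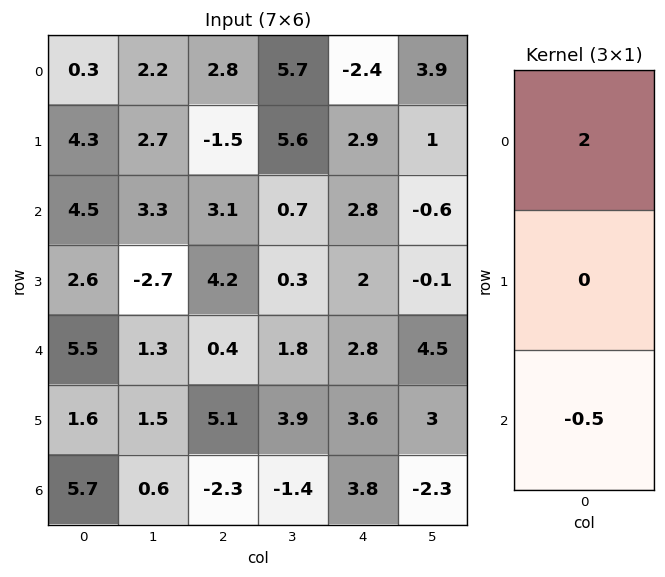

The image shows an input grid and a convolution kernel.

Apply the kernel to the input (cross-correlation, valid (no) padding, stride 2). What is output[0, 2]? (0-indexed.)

The receptive field on the input at this output position is [-2.4 / 2.9 / 2.8]. Elementwise product with the kernel and sum: -2.4·2 + 2.8·-0.5.

-6.2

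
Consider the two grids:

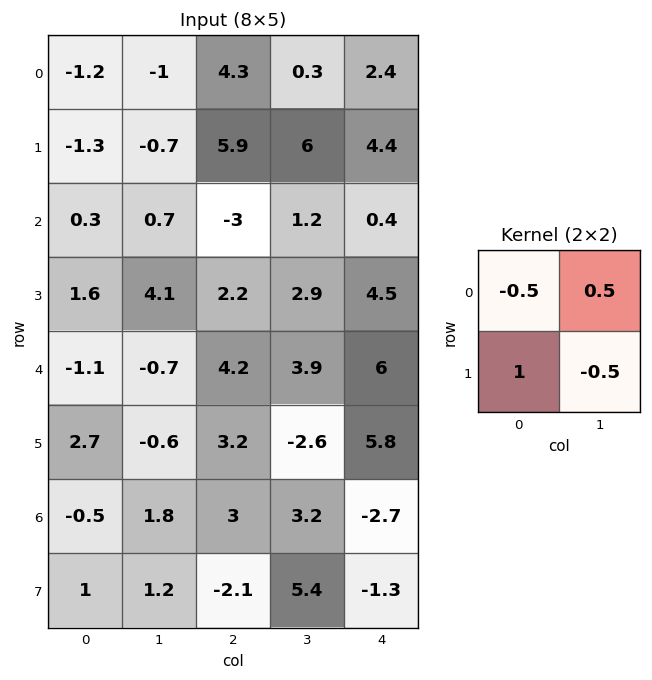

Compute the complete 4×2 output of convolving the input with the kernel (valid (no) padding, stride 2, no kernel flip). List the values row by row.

Output[0,0]: The receptive field on the input at this output position is [-1.2 -1 / -1.3 -0.7]. Elementwise product with the kernel and sum: -1.2·-0.5 + -1·0.5 + -1.3·1 + -0.7·-0.5.
Output[0,1]: The receptive field on the input at this output position is [4.3 0.3 / 5.9 6]. Elementwise product with the kernel and sum: 4.3·-0.5 + 0.3·0.5 + 5.9·1 + 6·-0.5.

-0.85 0.9
-0.25 2.85
3.2 4.35
1.55 -4.7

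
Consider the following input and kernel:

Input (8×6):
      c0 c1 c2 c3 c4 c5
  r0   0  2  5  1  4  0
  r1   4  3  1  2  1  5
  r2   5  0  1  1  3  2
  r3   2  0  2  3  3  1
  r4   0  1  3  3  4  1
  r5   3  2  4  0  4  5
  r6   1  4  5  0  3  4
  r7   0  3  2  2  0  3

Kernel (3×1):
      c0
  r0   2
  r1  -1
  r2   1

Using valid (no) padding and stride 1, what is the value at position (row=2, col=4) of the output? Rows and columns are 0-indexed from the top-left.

The receptive field on the input at this output position is [3 / 3 / 4]. Elementwise product with the kernel and sum: 3·2 + 3·-1 + 4·1.

7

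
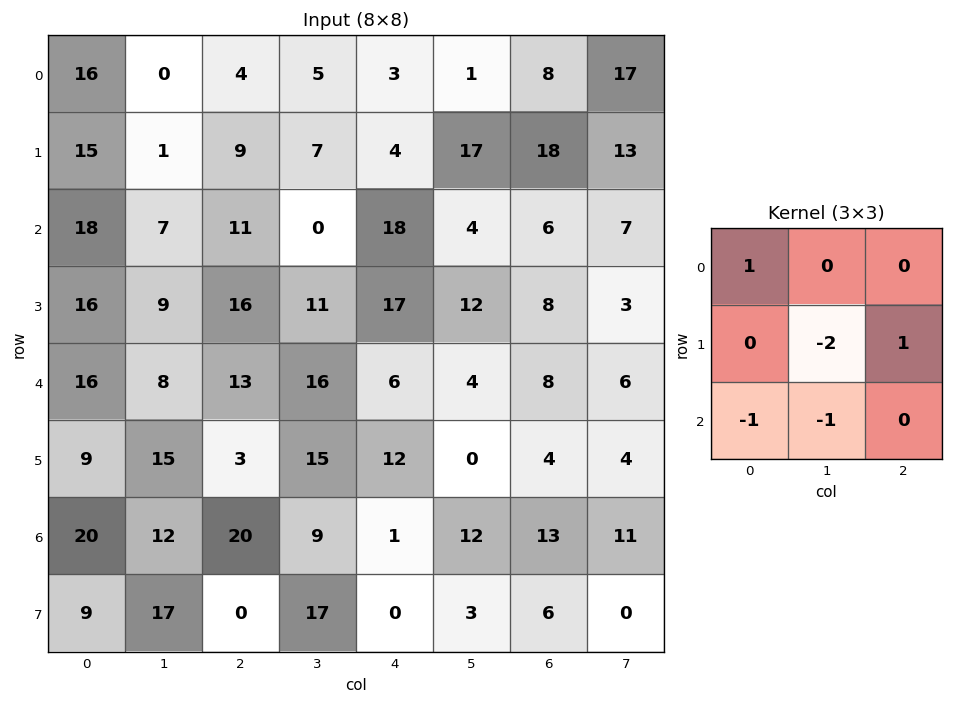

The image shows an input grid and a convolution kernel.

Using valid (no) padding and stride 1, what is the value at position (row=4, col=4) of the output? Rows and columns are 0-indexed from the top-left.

-3

The receptive field on the input at this output position is [6 4 8 / 12 0 4 / 1 12 13]. Elementwise product with the kernel and sum: 6·1 + 0·-2 + 4·1 + 1·-1 + 12·-1.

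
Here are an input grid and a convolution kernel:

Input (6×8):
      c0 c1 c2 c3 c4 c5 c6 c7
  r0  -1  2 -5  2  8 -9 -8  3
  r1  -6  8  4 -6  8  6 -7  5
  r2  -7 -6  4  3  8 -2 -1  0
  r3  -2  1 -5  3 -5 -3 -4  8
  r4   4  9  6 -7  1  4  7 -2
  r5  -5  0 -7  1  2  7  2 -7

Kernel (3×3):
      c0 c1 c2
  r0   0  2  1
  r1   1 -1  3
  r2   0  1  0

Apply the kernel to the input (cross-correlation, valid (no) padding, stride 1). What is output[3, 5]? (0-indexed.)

-7

The receptive field on the input at this output position is [-3 -4 8 / 4 7 -2 / 7 2 -7]. Elementwise product with the kernel and sum: -4·2 + 8·1 + 4·1 + 7·-1 + -2·3 + 2·1.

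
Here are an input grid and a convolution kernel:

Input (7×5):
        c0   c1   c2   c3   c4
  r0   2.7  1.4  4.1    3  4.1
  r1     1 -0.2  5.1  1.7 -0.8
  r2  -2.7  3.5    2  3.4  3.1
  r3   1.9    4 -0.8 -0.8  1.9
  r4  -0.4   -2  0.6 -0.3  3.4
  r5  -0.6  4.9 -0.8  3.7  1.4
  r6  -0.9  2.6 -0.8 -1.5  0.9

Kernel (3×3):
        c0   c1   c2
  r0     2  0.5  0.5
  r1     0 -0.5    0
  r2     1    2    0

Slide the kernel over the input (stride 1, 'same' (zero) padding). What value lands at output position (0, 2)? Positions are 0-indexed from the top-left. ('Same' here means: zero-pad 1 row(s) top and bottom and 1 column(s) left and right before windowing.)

The receptive field on the zero-padded input at this output position is [0 0 0 / 1.4 4.1 3 / -0.2 5.1 1.7]. Elementwise product with the kernel and sum: 0·2 + 0·0.5 + 0·0.5 + 4.1·-0.5 + -0.2·1 + 5.1·2.

7.95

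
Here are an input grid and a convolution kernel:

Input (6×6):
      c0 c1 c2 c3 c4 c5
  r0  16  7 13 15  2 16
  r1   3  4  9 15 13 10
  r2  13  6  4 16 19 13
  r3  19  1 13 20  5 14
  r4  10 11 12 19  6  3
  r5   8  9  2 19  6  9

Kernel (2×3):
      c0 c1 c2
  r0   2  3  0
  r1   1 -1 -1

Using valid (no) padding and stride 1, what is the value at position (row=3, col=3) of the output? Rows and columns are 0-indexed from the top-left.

The receptive field on the input at this output position is [20 5 14 / 19 6 3]. Elementwise product with the kernel and sum: 20·2 + 5·3 + 19·1 + 6·-1 + 3·-1.

65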